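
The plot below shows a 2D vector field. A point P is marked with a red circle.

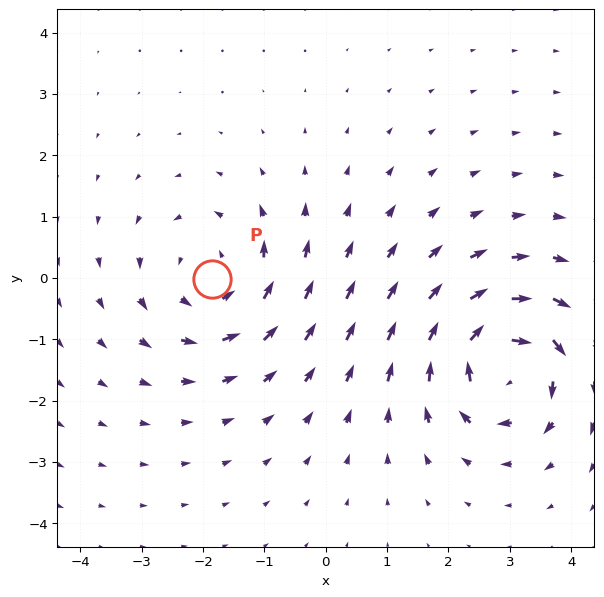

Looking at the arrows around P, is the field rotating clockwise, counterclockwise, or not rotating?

Near P at (-1.9, -0.0) the arrows circulate counterclockwise. The curl (z-component) there is about +3; positive curl means counterclockwise rotation.

counterclockwise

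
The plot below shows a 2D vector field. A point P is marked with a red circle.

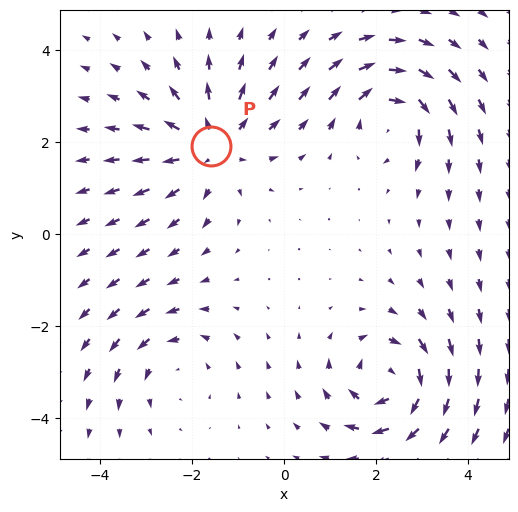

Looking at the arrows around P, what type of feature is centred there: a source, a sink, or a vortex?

source

At P (-1.6, 1.9) the arrows spread outward. Divergence about +4, curl ≈0 — positive divergence with near-zero curl is a source.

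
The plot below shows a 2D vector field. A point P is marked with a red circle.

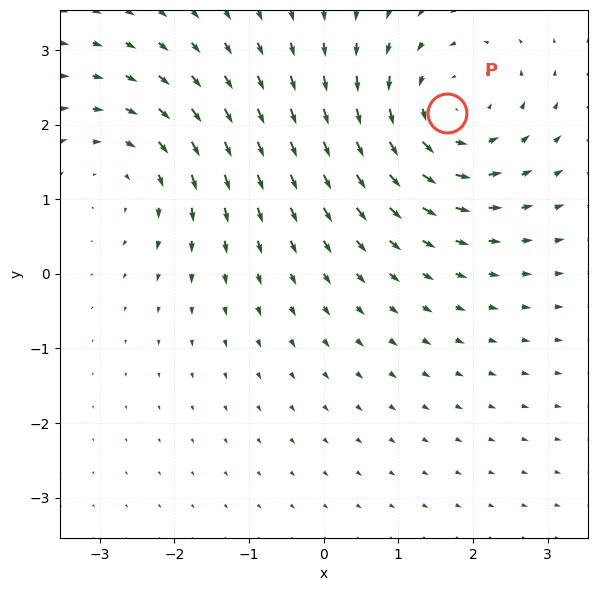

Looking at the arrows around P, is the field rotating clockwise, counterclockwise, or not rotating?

Near P at (1.7, 2.2) the arrows circulate counterclockwise. The curl (z-component) there is about +4; positive curl means counterclockwise rotation.

counterclockwise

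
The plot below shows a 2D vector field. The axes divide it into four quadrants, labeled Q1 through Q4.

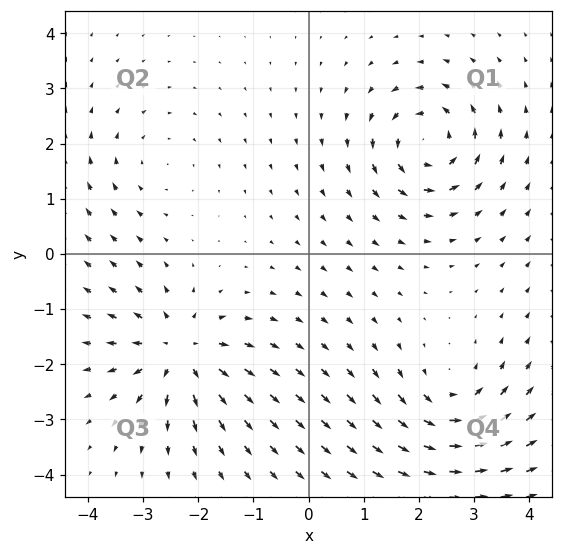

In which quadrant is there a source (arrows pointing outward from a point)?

Q3

The source sits at approximately (-2.3, -1.8), which lies in quadrant Q3. The divergence there is about +5, positive as expected for a source.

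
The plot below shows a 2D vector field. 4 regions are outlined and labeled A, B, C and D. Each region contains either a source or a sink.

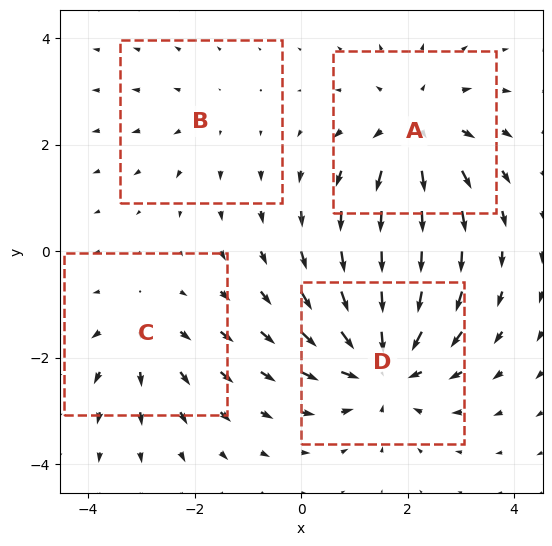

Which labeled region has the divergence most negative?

Divergence at each region's feature centre — A: about +4, B: about +2, C: about +3, D: about -6. Region D is most negative.

D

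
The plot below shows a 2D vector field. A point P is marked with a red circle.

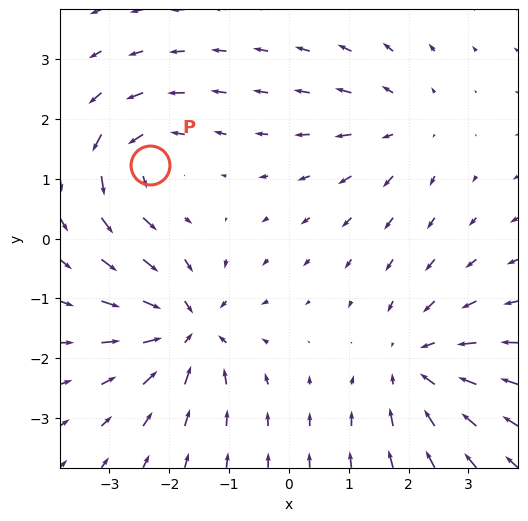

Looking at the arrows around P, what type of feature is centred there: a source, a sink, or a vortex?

At P (-2.3, 1.2) the arrows circulate counterclockwise. Divergence ≈0, curl about +5 — near-zero divergence with nonzero curl is a vortex.

vortex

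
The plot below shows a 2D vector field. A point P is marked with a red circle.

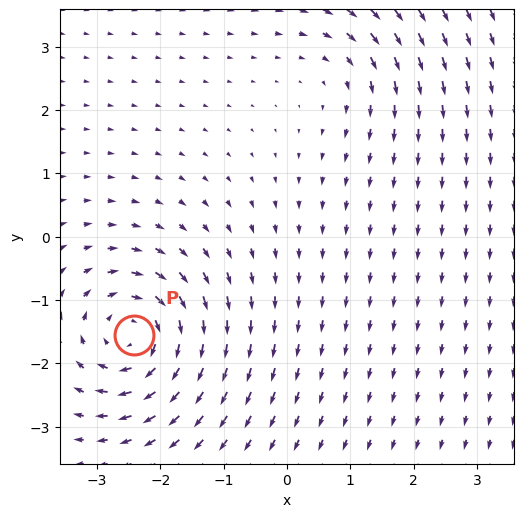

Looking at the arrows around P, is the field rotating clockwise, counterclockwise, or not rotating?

Near P at (-2.4, -1.6) the arrows circulate clockwise. The curl (z-component) there is about -6; negative curl means clockwise rotation.

clockwise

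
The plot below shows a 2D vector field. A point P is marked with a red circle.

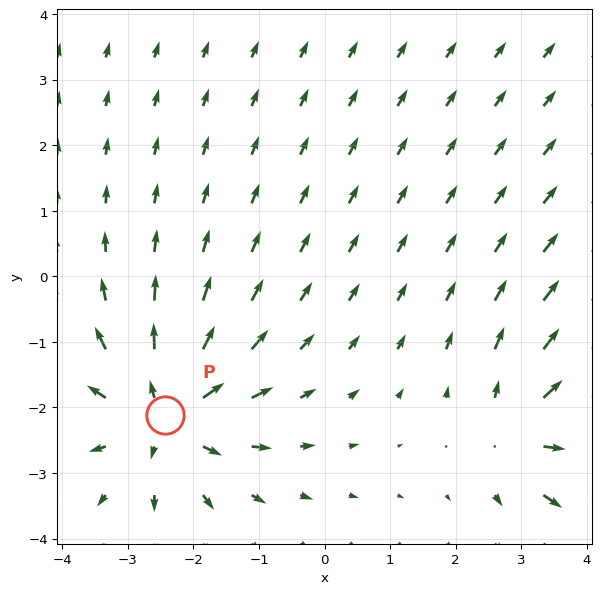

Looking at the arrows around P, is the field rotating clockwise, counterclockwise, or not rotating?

Near P at (-2.4, -2.1) the arrows show no circulation. The curl there is ≈0.

not rotating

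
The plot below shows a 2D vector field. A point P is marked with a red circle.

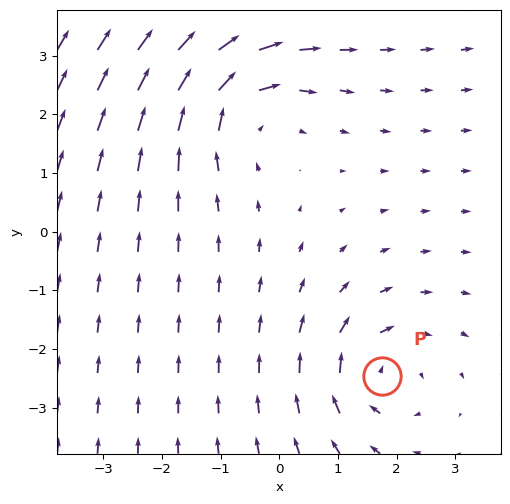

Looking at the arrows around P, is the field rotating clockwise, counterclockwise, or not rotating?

clockwise

Near P at (1.7, -2.5) the arrows circulate clockwise. The curl (z-component) there is about -3; negative curl means clockwise rotation.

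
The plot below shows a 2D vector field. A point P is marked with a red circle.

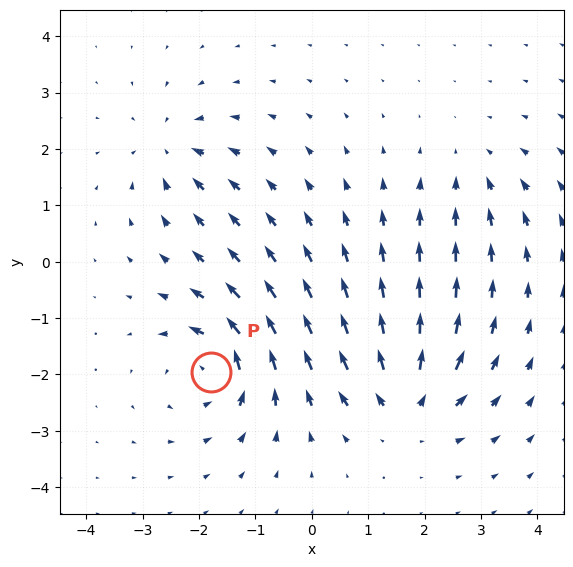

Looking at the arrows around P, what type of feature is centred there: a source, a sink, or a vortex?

vortex

At P (-1.8, -2.0) the arrows circulate counterclockwise. Divergence ≈0, curl about +6 — near-zero divergence with nonzero curl is a vortex.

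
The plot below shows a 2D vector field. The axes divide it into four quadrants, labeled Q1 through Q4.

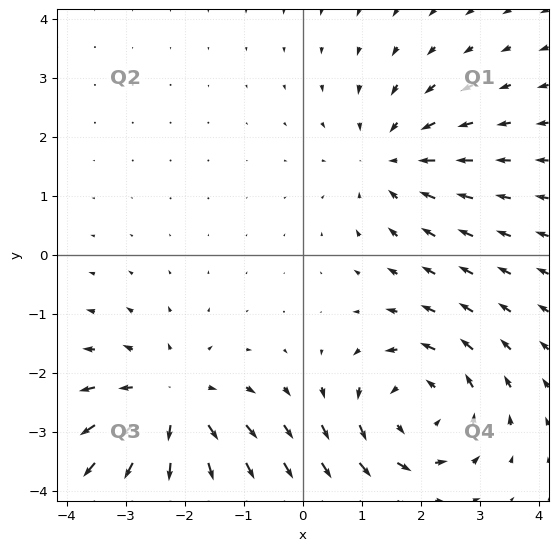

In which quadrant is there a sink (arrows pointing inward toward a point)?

Q1

The sink sits at approximately (1.5, 1.6), which lies in quadrant Q1. The divergence there is about -3, negative as expected for a sink.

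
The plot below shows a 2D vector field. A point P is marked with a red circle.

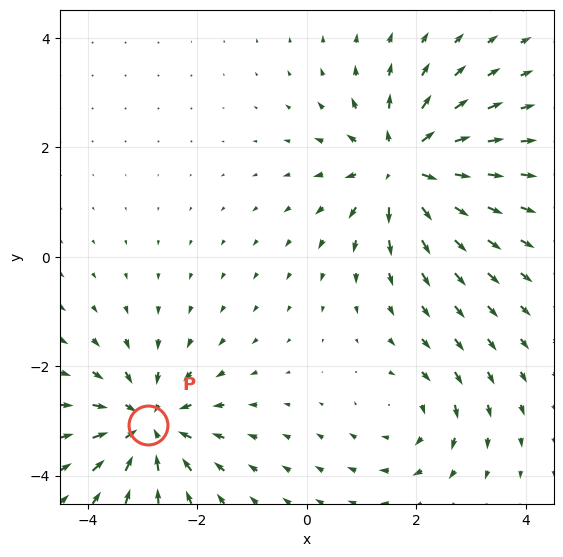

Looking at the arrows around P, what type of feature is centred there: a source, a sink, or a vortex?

At P (-2.9, -3.1) the arrows converge inward. Divergence about -5, curl ≈0 — negative divergence with near-zero curl is a sink.

sink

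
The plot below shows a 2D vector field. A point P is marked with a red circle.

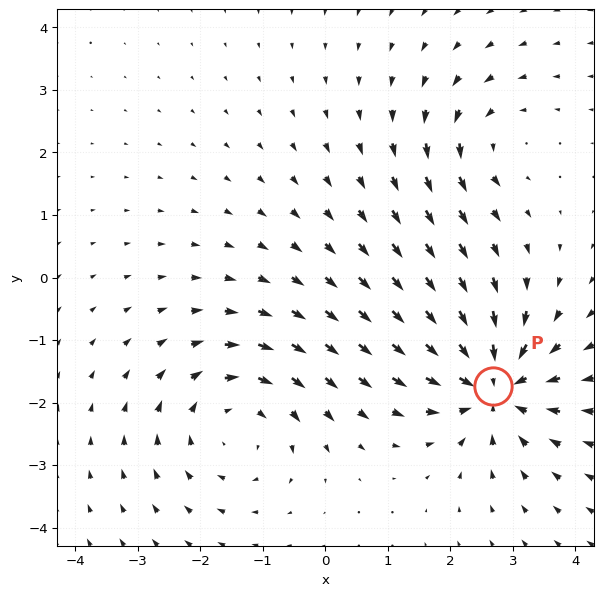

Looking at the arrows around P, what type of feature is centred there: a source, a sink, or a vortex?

At P (2.7, -1.7) the arrows converge inward. Divergence about -6, curl ≈0 — negative divergence with near-zero curl is a sink.

sink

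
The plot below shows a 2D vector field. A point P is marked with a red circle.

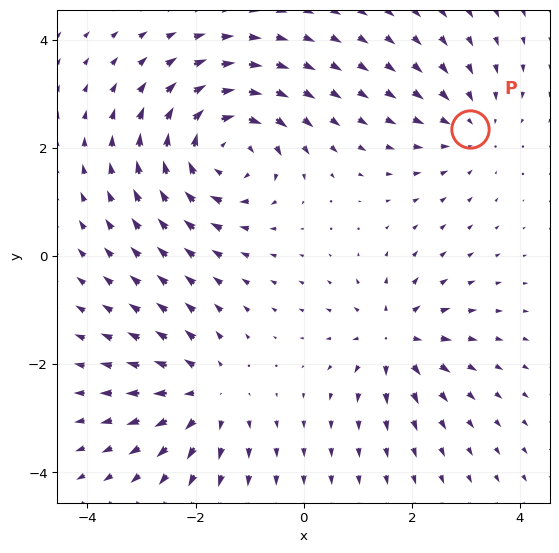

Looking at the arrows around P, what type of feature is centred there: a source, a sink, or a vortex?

sink

At P (3.1, 2.4) the arrows converge inward. Divergence about -2, curl ≈0 — negative divergence with near-zero curl is a sink.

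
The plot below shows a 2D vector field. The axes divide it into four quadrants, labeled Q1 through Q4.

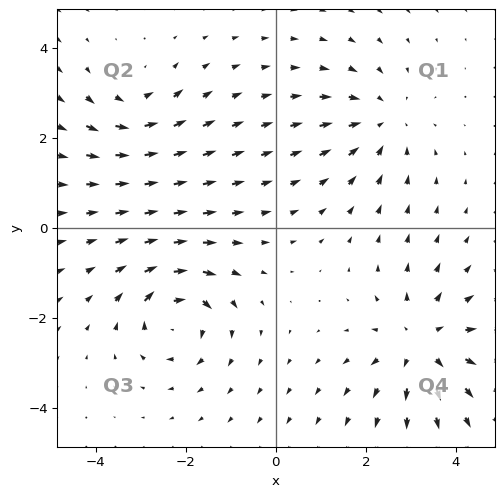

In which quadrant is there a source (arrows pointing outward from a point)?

The source sits at approximately (3.2, -2.6), which lies in quadrant Q4. The divergence there is about +4, positive as expected for a source.

Q4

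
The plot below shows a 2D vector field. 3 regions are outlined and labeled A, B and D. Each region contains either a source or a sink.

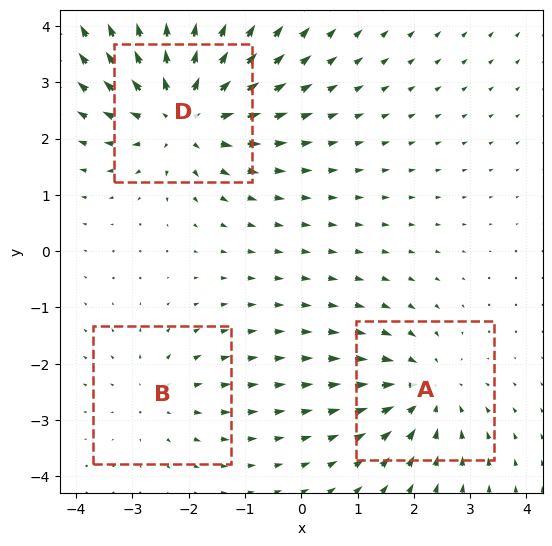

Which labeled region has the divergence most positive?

D

Divergence at each region's feature centre — A: about -3, B: about +2, D: about +5. Region D is most positive.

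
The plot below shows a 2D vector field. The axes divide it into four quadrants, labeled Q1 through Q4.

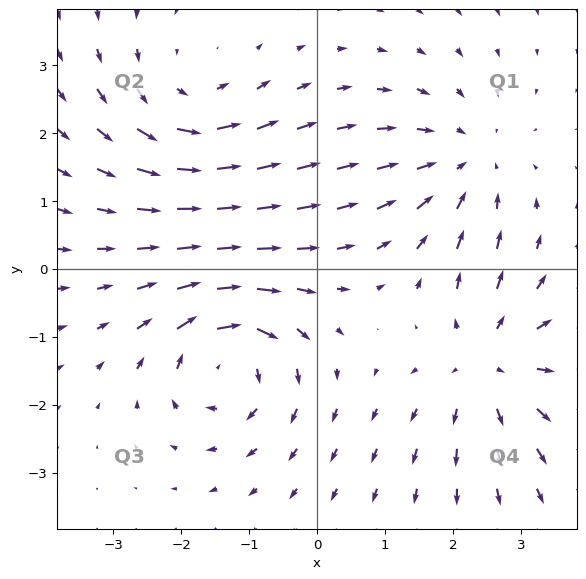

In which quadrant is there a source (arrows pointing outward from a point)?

The source sits at approximately (2.5, -1.4), which lies in quadrant Q4. The divergence there is about +3, positive as expected for a source.

Q4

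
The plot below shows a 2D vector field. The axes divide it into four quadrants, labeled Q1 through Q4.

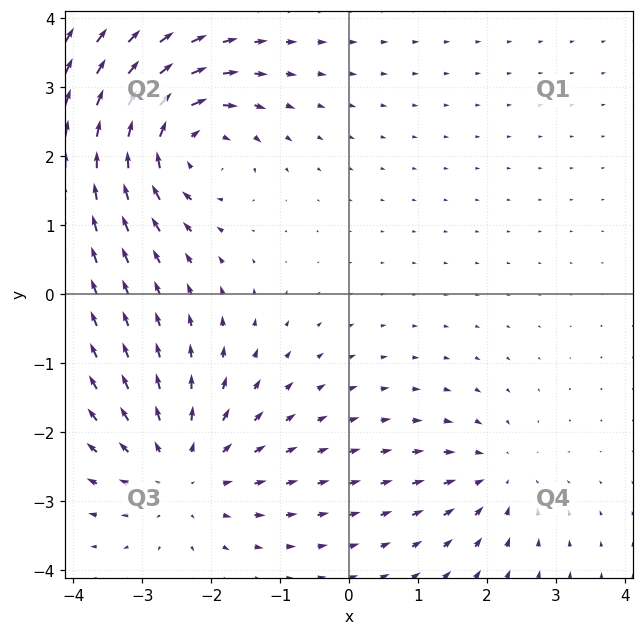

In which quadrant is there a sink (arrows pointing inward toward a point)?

Q4

The sink sits at approximately (2.1, -2.6), which lies in quadrant Q4. The divergence there is about -3, negative as expected for a sink.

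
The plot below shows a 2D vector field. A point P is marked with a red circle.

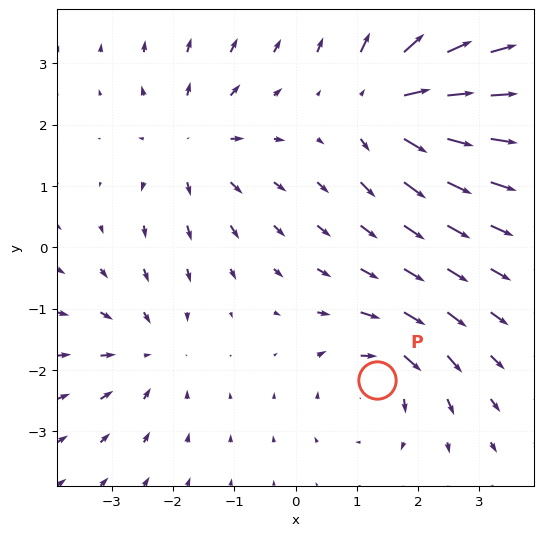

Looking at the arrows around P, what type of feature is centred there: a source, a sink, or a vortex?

At P (1.3, -2.2) the arrows circulate clockwise. Divergence ≈0, curl about -4 — near-zero divergence with nonzero curl is a vortex.

vortex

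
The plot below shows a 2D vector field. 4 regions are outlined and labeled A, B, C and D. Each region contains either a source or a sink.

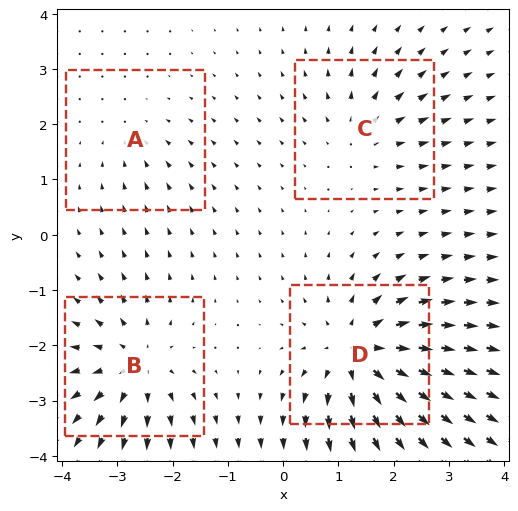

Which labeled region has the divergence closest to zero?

Divergence at each region's feature centre — A: about -2, B: about +6, C: about +4, D: about +8. Region A is closest to zero.

A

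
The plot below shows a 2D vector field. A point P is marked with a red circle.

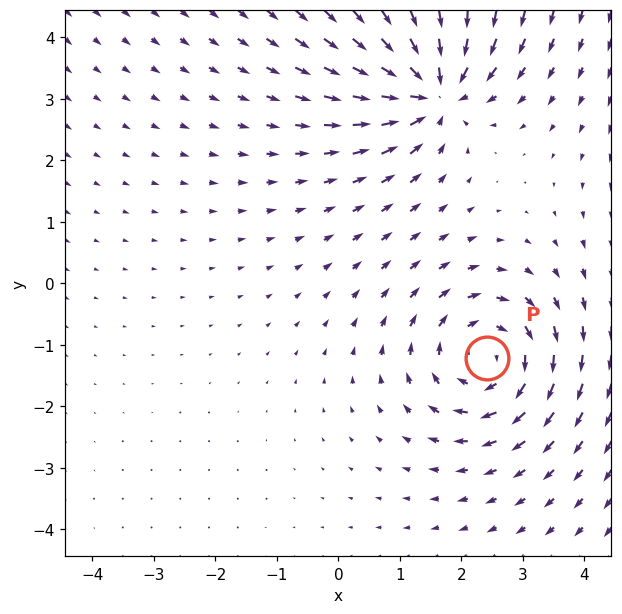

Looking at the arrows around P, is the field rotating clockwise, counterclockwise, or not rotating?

Near P at (2.4, -1.2) the arrows circulate clockwise. The curl (z-component) there is about -5; negative curl means clockwise rotation.

clockwise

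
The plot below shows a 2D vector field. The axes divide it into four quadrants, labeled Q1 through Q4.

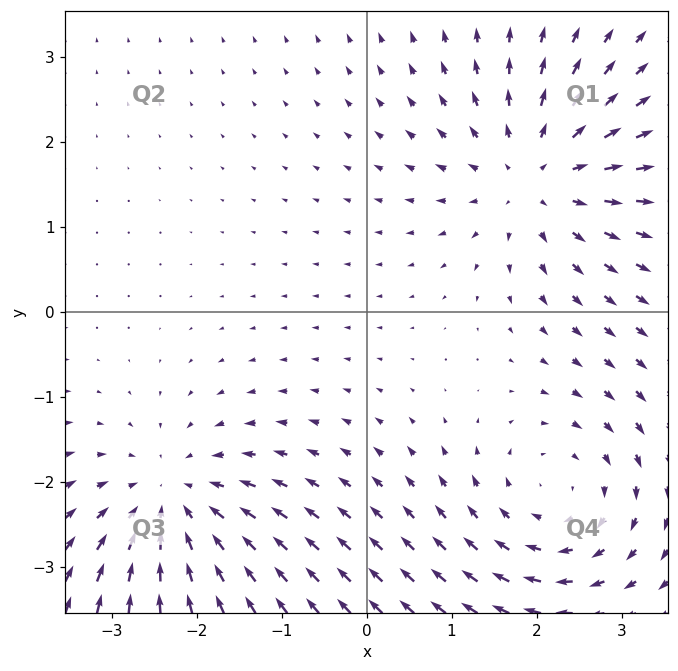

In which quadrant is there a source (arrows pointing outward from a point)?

The source sits at approximately (2.0, 1.6), which lies in quadrant Q1. The divergence there is about +5, positive as expected for a source.

Q1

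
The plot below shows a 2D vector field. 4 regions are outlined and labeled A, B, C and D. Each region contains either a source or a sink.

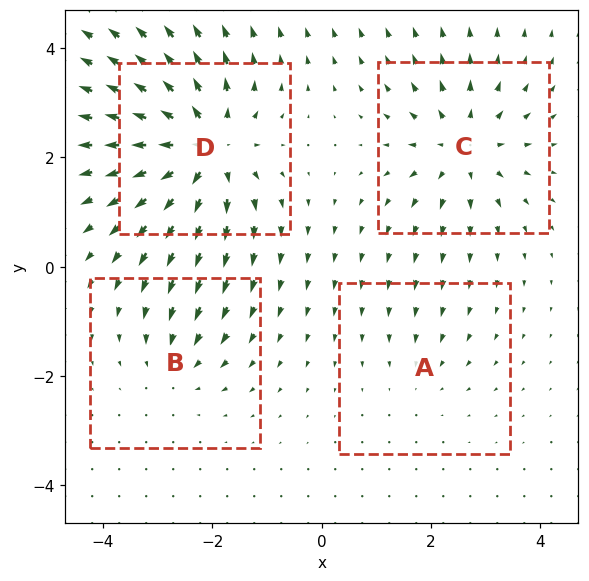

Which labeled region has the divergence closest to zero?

A

Divergence at each region's feature centre — A: about -2, B: about -3, C: about +5, D: about +8. Region A is closest to zero.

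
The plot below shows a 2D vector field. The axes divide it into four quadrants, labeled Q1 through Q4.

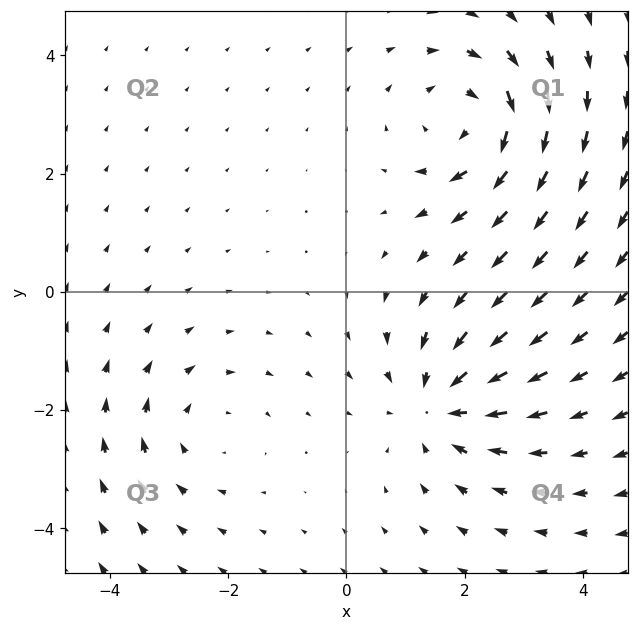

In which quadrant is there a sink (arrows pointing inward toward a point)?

Q4

The sink sits at approximately (1.6, -1.9), which lies in quadrant Q4. The divergence there is about -4, negative as expected for a sink.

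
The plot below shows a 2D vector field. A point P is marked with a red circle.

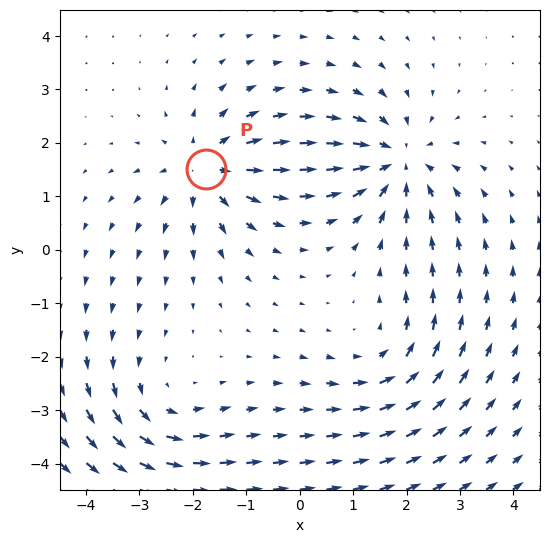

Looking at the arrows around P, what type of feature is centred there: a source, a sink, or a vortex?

source

At P (-1.8, 1.5) the arrows spread outward. Divergence about +4, curl ≈0 — positive divergence with near-zero curl is a source.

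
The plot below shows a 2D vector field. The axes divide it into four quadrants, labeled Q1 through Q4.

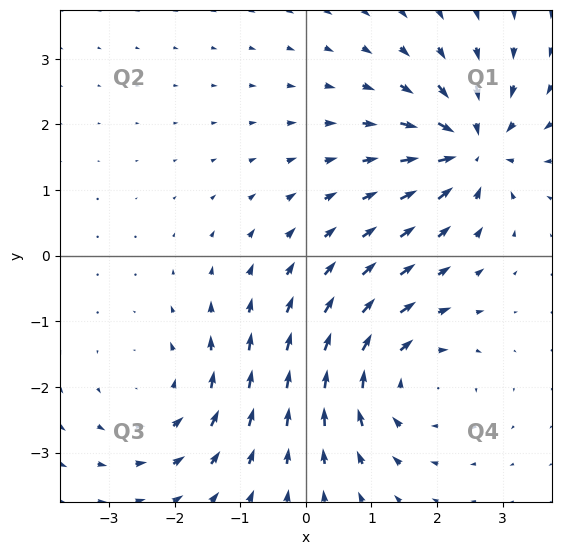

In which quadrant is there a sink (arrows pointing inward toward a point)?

Q1

The sink sits at approximately (2.5, 1.6), which lies in quadrant Q1. The divergence there is about -7, negative as expected for a sink.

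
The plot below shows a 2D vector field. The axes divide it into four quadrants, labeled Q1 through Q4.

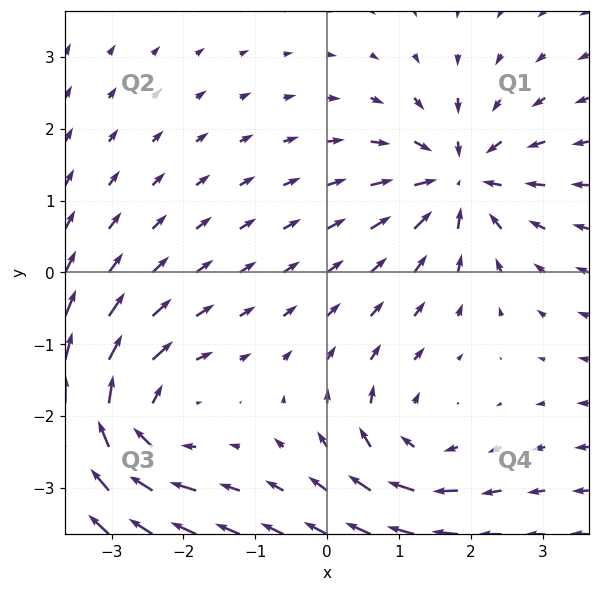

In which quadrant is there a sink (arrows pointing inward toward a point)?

Q1

The sink sits at approximately (1.8, 1.3), which lies in quadrant Q1. The divergence there is about -5, negative as expected for a sink.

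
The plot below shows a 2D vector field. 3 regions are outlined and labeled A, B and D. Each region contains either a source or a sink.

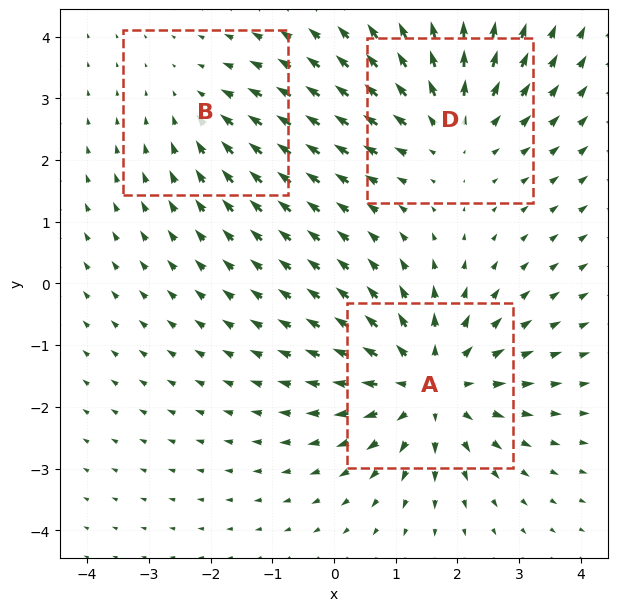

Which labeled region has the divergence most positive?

Divergence at each region's feature centre — A: about +4, B: about -2, D: about +3. Region A is most positive.

A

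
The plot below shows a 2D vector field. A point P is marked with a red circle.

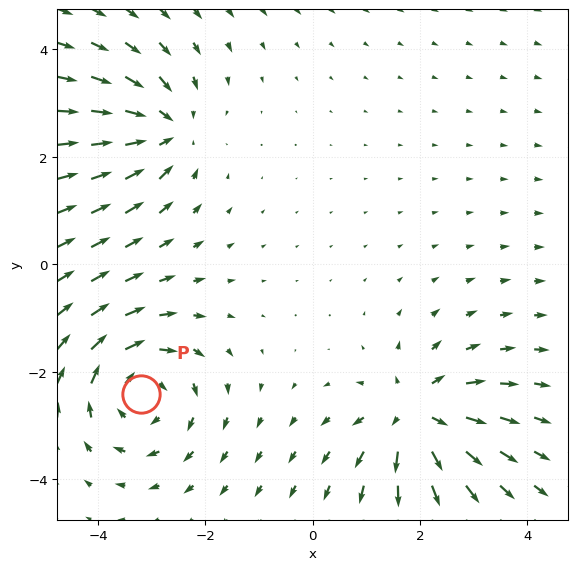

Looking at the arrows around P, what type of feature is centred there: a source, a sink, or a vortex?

At P (-3.2, -2.4) the arrows circulate clockwise. Divergence ≈0, curl about -4 — near-zero divergence with nonzero curl is a vortex.

vortex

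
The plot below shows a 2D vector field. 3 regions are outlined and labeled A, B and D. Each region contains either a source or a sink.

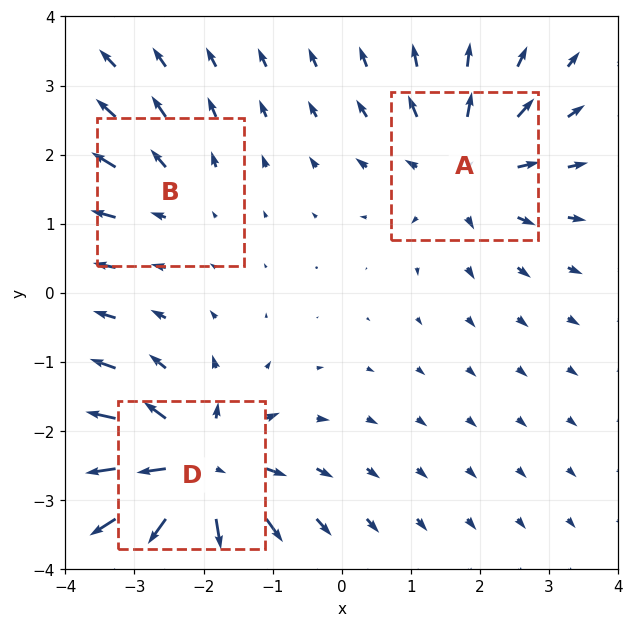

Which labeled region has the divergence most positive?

Divergence at each region's feature centre — A: about +4, B: about +2, D: about +5. Region D is most positive.

D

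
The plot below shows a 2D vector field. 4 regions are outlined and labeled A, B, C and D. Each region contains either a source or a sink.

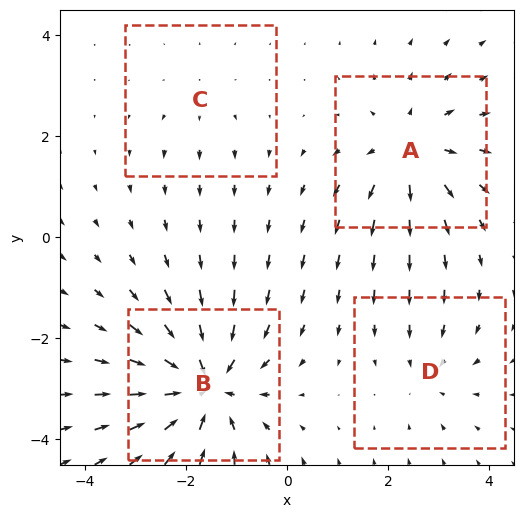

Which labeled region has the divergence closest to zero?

C

Divergence at each region's feature centre — A: about +5, B: about -7, C: about +2, D: about -3. Region C is closest to zero.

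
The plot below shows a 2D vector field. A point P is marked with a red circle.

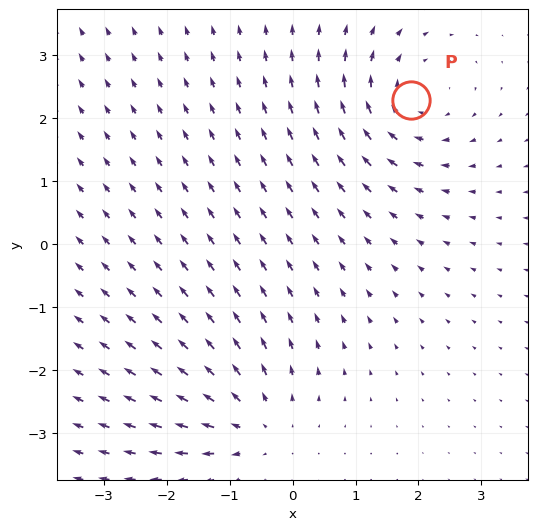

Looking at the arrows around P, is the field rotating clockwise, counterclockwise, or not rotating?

Near P at (1.9, 2.3) the arrows circulate clockwise. The curl (z-component) there is about -3; negative curl means clockwise rotation.

clockwise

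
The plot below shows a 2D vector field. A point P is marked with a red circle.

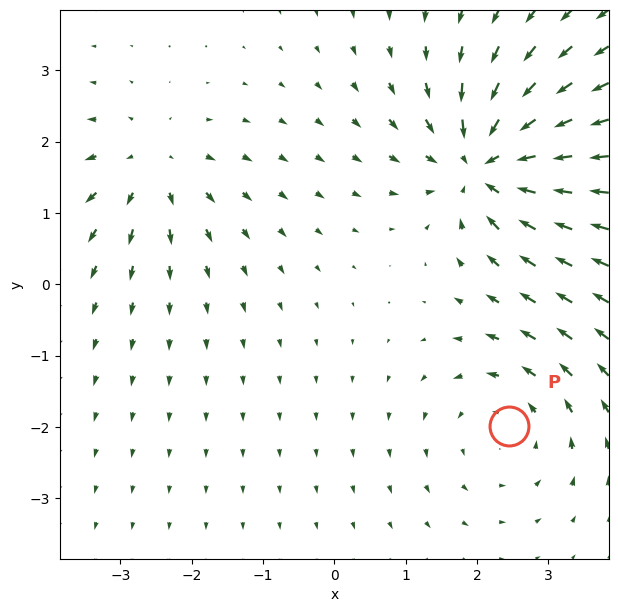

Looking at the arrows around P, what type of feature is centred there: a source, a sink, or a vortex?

vortex

At P (2.4, -2.0) the arrows circulate counterclockwise. Divergence ≈0, curl about +3 — near-zero divergence with nonzero curl is a vortex.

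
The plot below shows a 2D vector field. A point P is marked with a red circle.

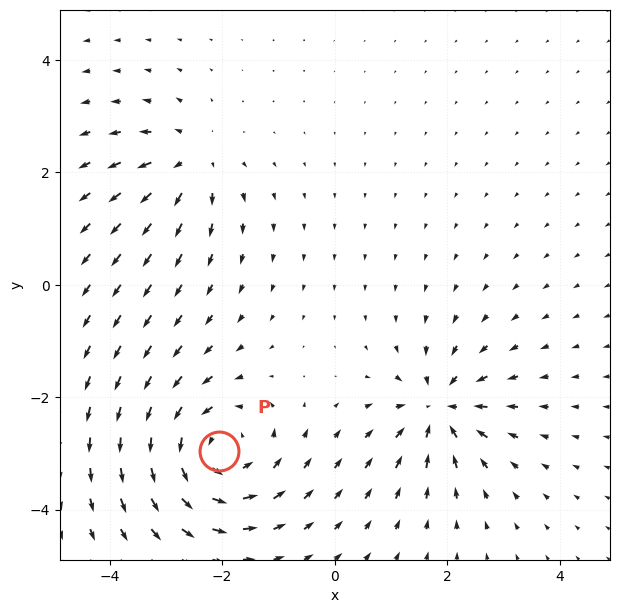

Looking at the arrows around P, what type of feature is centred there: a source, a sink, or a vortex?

vortex

At P (-2.1, -3.0) the arrows circulate counterclockwise. Divergence ≈0, curl about +5 — near-zero divergence with nonzero curl is a vortex.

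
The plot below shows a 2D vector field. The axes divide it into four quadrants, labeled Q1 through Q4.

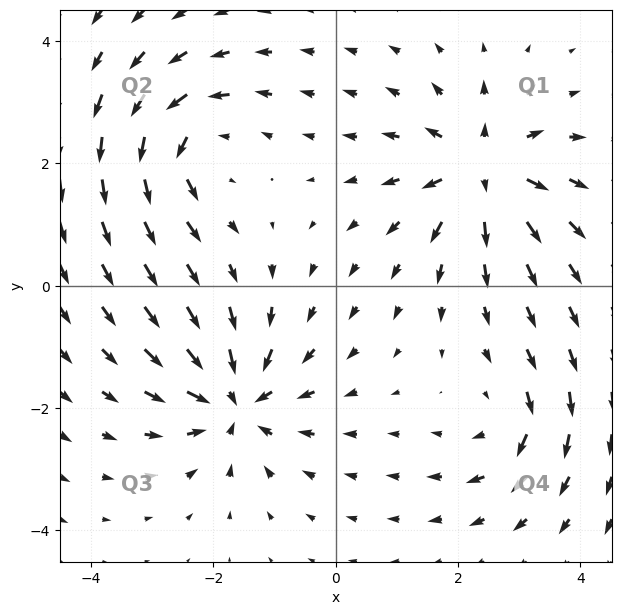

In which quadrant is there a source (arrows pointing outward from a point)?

The source sits at approximately (2.4, 1.9), which lies in quadrant Q1. The divergence there is about +7, positive as expected for a source.

Q1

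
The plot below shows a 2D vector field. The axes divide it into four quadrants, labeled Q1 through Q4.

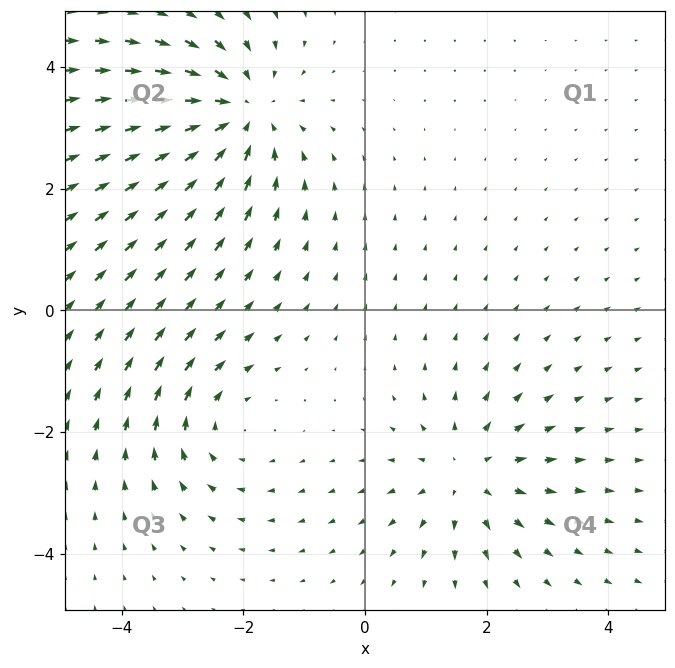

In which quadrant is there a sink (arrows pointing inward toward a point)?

The sink sits at approximately (-2.1, 3.2), which lies in quadrant Q2. The divergence there is about -3, negative as expected for a sink.

Q2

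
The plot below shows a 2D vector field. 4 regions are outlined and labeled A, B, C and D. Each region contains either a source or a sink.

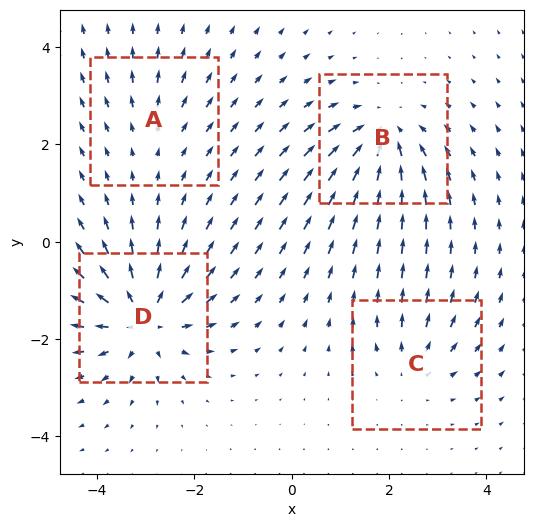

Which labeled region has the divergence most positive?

Divergence at each region's feature centre — A: about +2, B: about -6, C: about +4, D: about +8. Region D is most positive.

D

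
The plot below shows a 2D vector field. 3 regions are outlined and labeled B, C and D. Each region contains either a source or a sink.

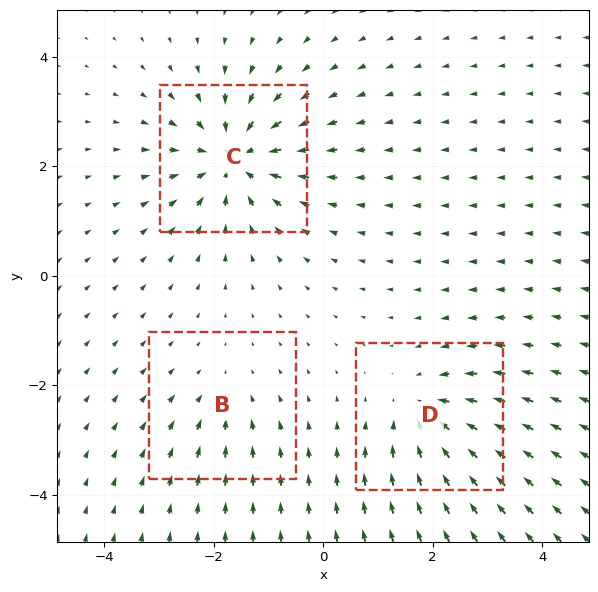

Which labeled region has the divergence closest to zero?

Divergence at each region's feature centre — B: about -2, C: about -5, D: about -4. Region B is closest to zero.

B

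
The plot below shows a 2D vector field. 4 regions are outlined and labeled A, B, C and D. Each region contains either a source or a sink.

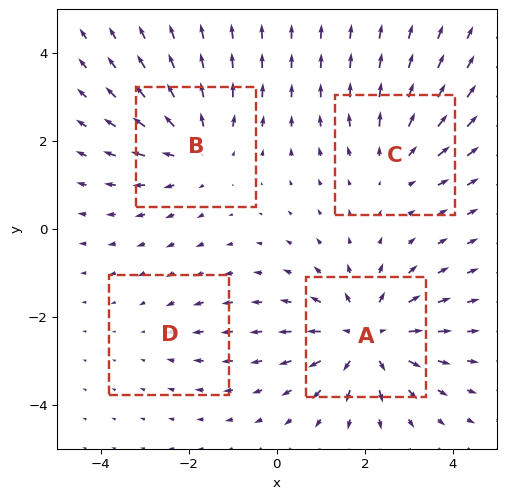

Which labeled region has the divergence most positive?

Divergence at each region's feature centre — A: about +6, B: about +4, C: about +3, D: about -2. Region A is most positive.

A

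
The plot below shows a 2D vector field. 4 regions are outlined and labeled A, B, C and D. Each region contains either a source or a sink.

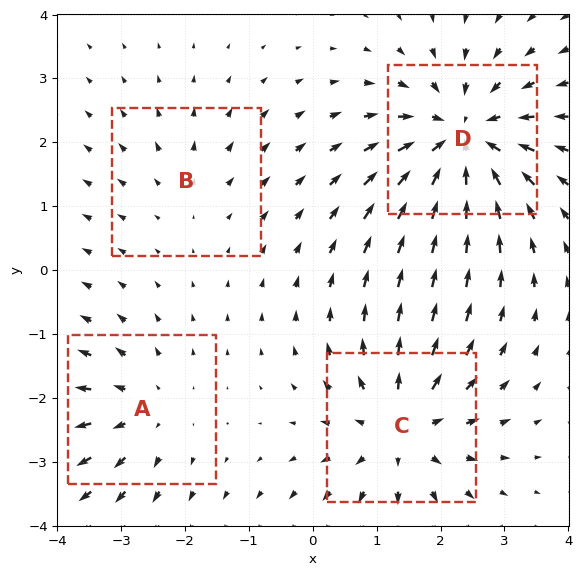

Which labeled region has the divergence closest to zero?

B

Divergence at each region's feature centre — A: about +3, B: about +2, C: about +5, D: about -7. Region B is closest to zero.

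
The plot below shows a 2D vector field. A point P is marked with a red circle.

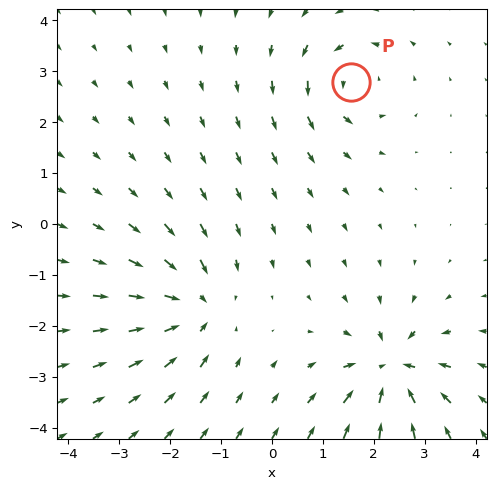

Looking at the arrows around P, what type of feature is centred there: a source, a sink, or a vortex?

vortex

At P (1.6, 2.8) the arrows circulate counterclockwise. Divergence ≈0, curl about +4 — near-zero divergence with nonzero curl is a vortex.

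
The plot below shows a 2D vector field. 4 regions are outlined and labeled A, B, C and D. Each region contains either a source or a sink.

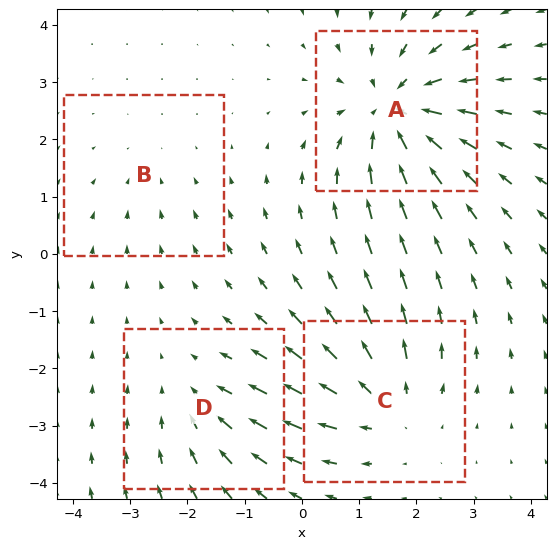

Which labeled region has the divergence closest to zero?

Divergence at each region's feature centre — A: about -6, B: about -2, C: about +5, D: about -3. Region B is closest to zero.

B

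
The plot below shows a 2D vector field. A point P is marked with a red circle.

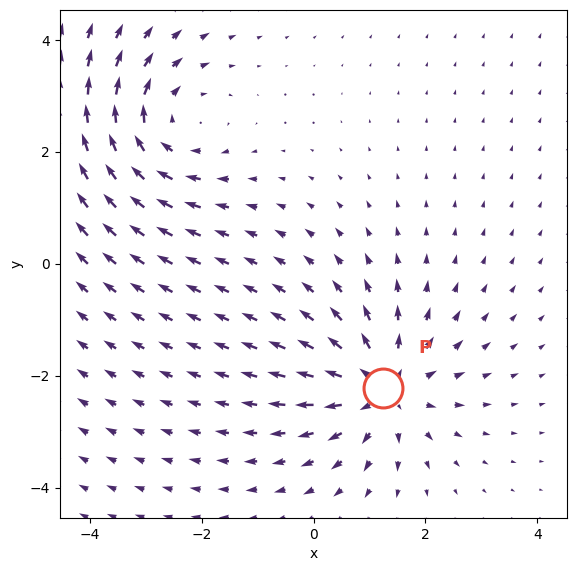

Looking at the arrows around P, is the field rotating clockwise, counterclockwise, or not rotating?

not rotating

Near P at (1.2, -2.2) the arrows show no circulation. The curl there is ≈0.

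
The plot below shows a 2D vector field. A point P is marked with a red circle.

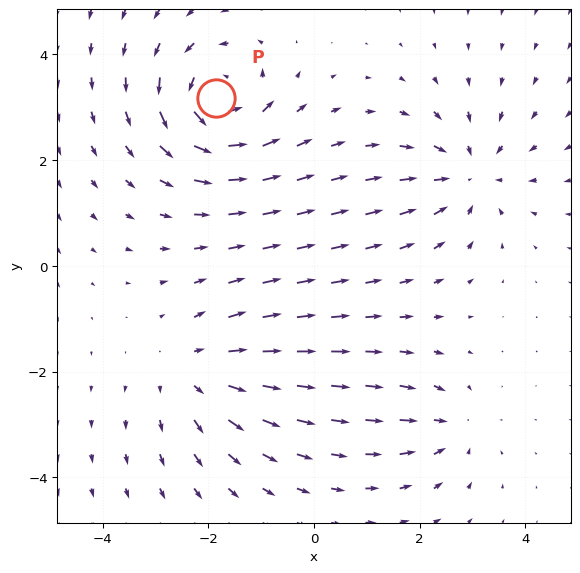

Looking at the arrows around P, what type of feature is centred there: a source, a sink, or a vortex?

At P (-1.9, 3.2) the arrows circulate counterclockwise. Divergence ≈0, curl about +7 — near-zero divergence with nonzero curl is a vortex.

vortex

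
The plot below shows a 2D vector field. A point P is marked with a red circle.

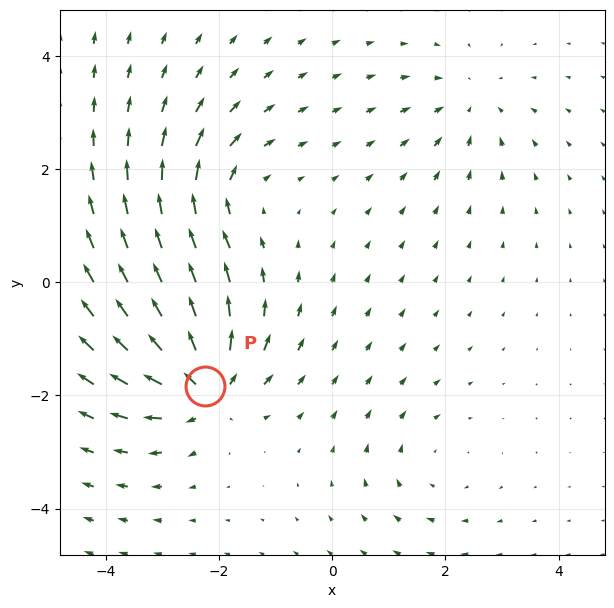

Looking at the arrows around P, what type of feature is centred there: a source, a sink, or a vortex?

source

At P (-2.3, -1.8) the arrows spread outward. Divergence about +7, curl ≈0 — positive divergence with near-zero curl is a source.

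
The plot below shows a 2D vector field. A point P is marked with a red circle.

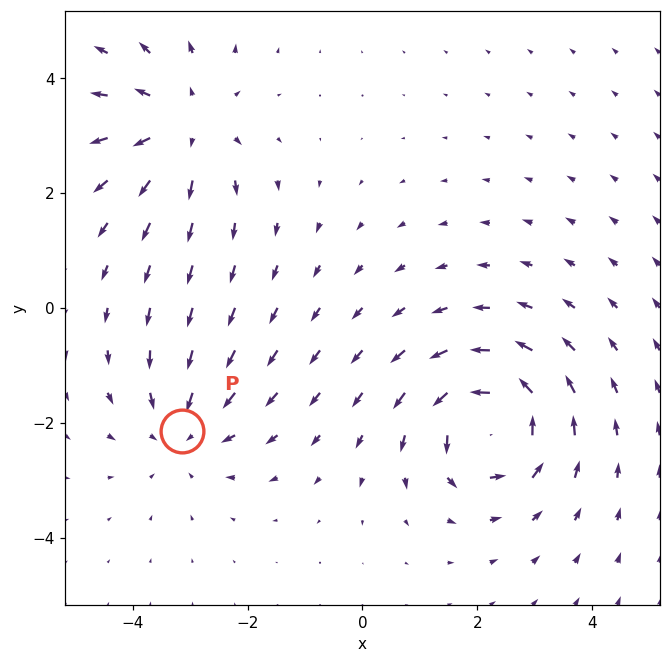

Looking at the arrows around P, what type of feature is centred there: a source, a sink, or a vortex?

sink

At P (-3.1, -2.1) the arrows converge inward. Divergence about -3, curl ≈0 — negative divergence with near-zero curl is a sink.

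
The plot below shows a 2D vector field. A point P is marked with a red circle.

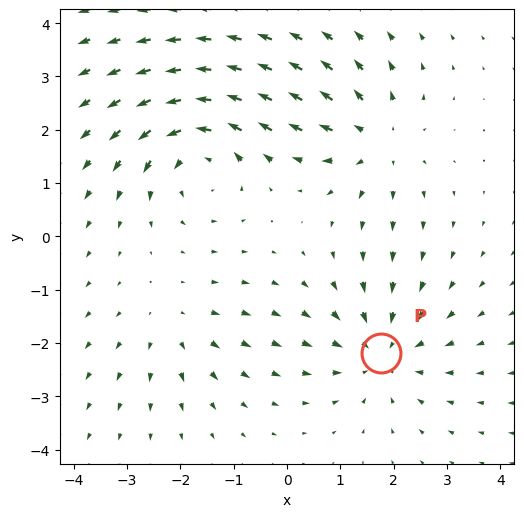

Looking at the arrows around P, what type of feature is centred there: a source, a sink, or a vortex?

At P (1.8, -2.2) the arrows converge inward. Divergence about -4, curl ≈0 — negative divergence with near-zero curl is a sink.

sink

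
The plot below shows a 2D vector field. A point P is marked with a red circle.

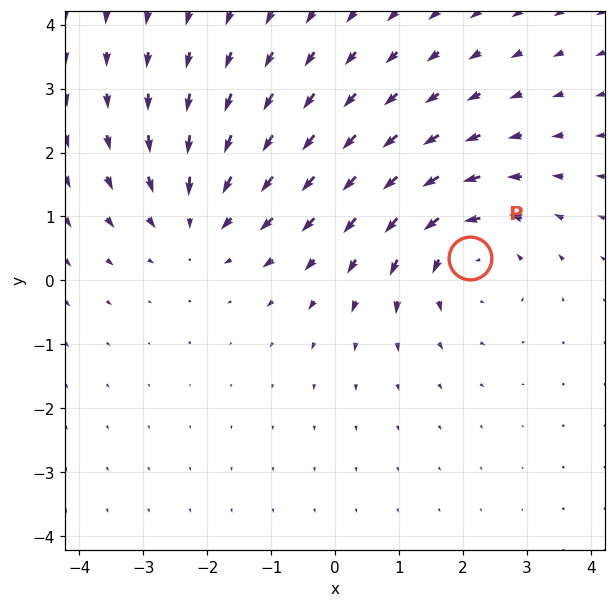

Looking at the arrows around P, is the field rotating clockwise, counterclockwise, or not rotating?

Near P at (2.1, 0.4) the arrows circulate counterclockwise. The curl (z-component) there is about +4; positive curl means counterclockwise rotation.

counterclockwise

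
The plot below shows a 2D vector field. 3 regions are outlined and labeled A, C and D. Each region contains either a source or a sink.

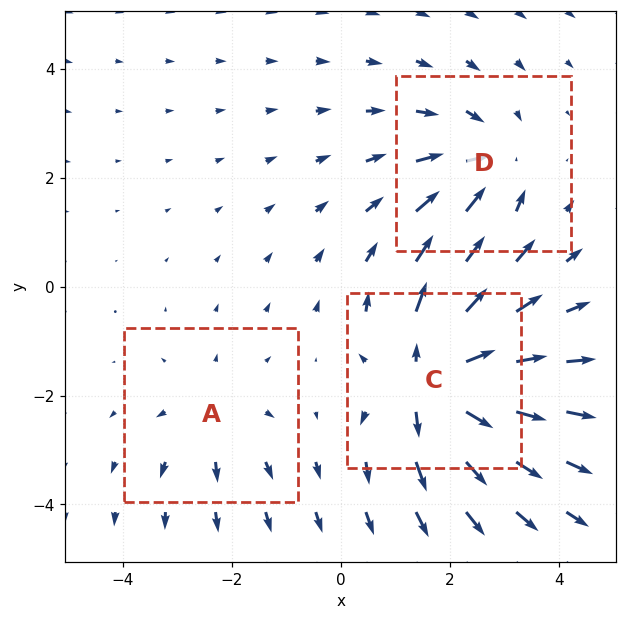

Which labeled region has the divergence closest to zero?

Divergence at each region's feature centre — A: about +2, C: about +6, D: about -3. Region A is closest to zero.

A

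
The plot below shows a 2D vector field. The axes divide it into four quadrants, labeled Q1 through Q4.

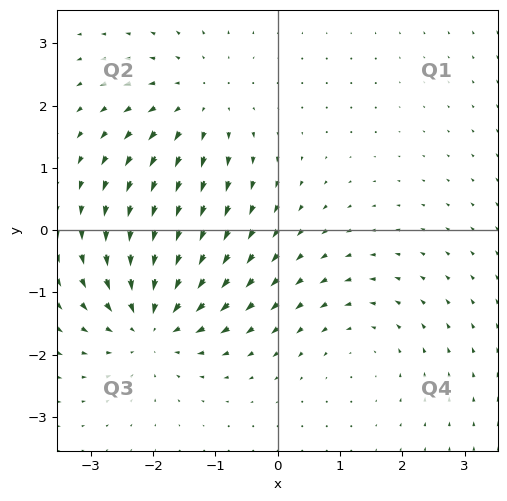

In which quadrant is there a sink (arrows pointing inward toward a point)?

The sink sits at approximately (-2.0, -1.5), which lies in quadrant Q3. The divergence there is about -5, negative as expected for a sink.

Q3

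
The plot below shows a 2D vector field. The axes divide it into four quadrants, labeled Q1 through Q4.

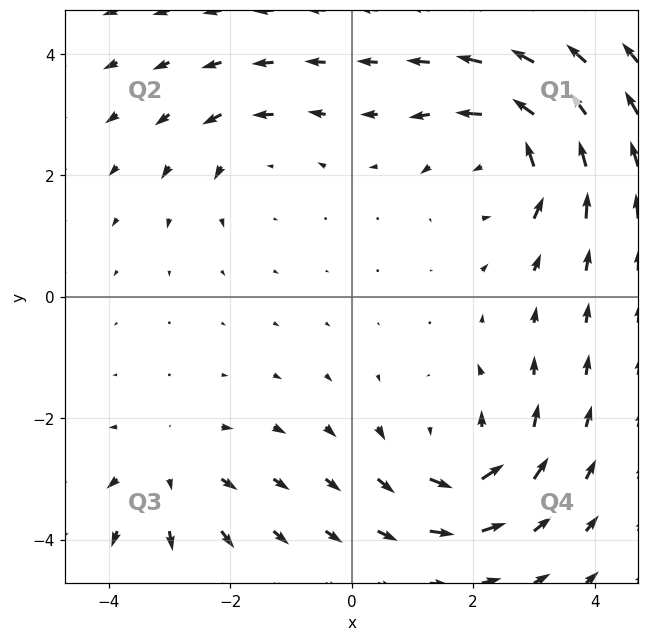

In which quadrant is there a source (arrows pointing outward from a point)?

The source sits at approximately (-3.0, -2.9), which lies in quadrant Q3. The divergence there is about +3, positive as expected for a source.

Q3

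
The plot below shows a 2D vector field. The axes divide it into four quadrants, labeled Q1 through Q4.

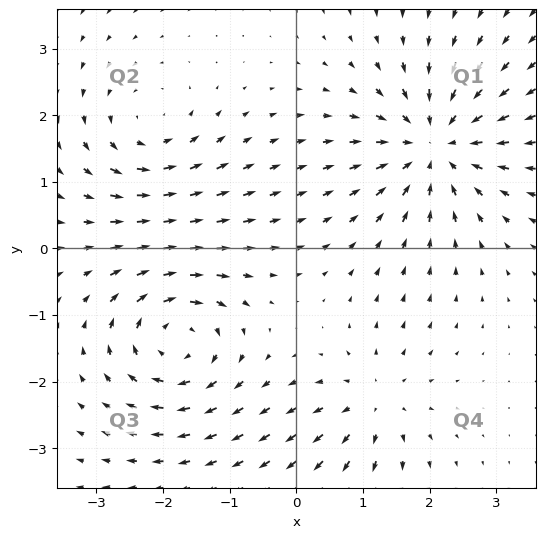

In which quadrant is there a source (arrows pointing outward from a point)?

The source sits at approximately (1.2, -2.3), which lies in quadrant Q4. The divergence there is about +4, positive as expected for a source.

Q4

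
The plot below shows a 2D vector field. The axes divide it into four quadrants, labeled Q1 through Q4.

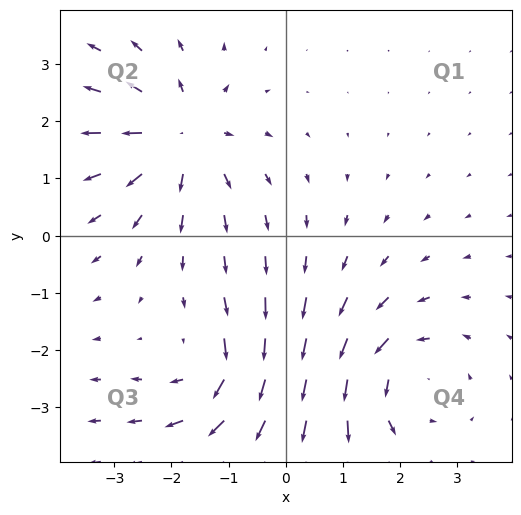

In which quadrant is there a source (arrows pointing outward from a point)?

The source sits at approximately (-1.8, 1.7), which lies in quadrant Q2. The divergence there is about +5, positive as expected for a source.

Q2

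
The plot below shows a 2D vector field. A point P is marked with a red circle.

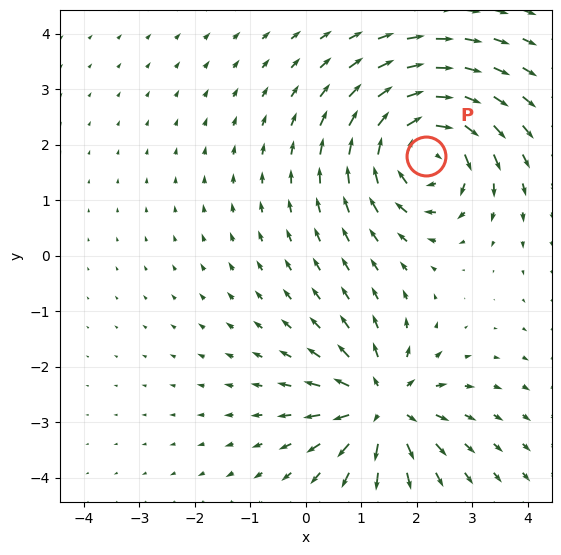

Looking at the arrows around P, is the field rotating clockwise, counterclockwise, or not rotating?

clockwise

Near P at (2.2, 1.8) the arrows circulate clockwise. The curl (z-component) there is about -5; negative curl means clockwise rotation.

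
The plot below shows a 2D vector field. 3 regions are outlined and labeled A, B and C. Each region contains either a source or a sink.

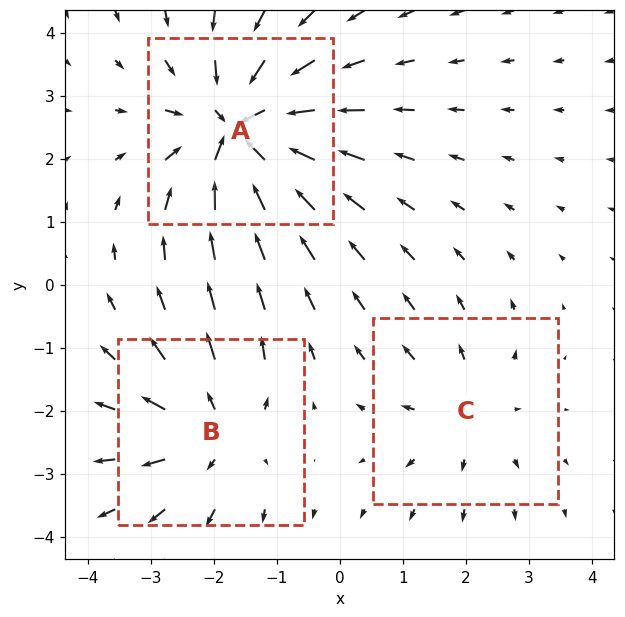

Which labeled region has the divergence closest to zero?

C

Divergence at each region's feature centre — A: about -5, B: about +3, C: about +2. Region C is closest to zero.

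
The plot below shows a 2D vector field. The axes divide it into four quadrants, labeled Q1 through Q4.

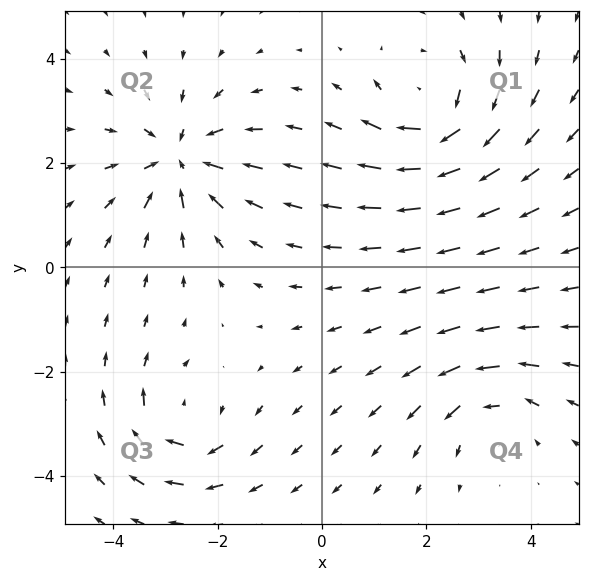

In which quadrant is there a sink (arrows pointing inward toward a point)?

The sink sits at approximately (-2.7, 2.1), which lies in quadrant Q2. The divergence there is about -5, negative as expected for a sink.

Q2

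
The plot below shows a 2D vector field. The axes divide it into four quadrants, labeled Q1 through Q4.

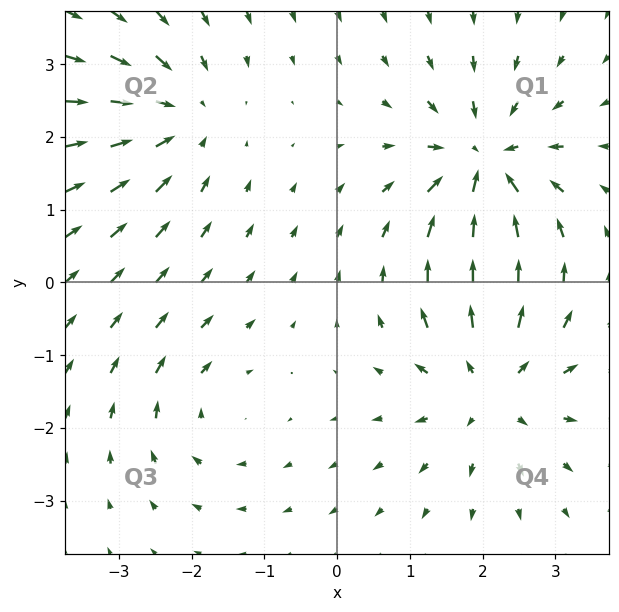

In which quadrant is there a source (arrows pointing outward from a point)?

Q4

The source sits at approximately (2.1, -1.4), which lies in quadrant Q4. The divergence there is about +5, positive as expected for a source.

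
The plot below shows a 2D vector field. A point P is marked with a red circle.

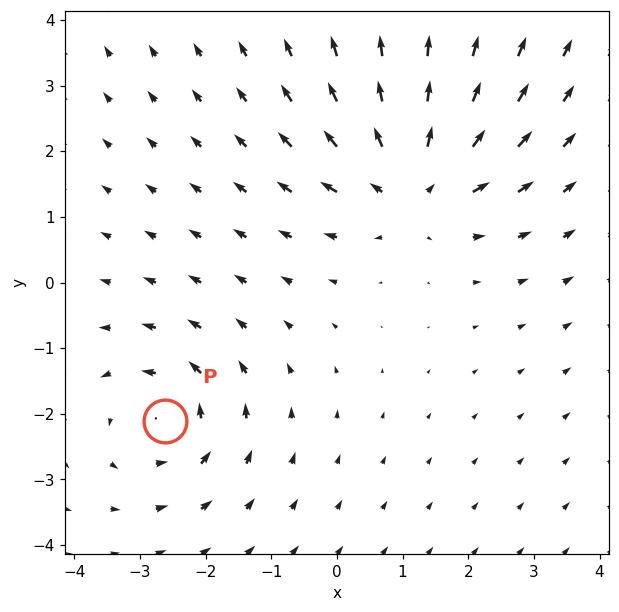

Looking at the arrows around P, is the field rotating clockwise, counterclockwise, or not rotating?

Near P at (-2.6, -2.1) the arrows circulate counterclockwise. The curl (z-component) there is about +4; positive curl means counterclockwise rotation.

counterclockwise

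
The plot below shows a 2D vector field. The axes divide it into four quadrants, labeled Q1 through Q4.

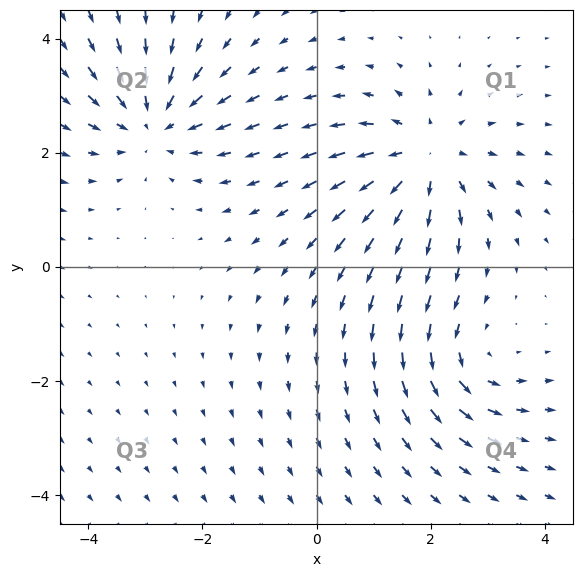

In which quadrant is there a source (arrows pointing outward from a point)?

Q1

The source sits at approximately (1.9, 1.9), which lies in quadrant Q1. The divergence there is about +5, positive as expected for a source.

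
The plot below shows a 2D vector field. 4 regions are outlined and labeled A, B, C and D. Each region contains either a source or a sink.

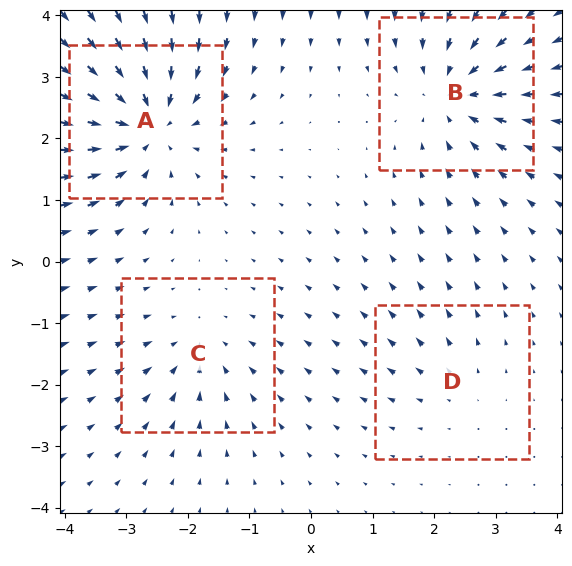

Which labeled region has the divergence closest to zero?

Divergence at each region's feature centre — A: about -7, B: about -5, C: about -3, D: about +2. Region D is closest to zero.

D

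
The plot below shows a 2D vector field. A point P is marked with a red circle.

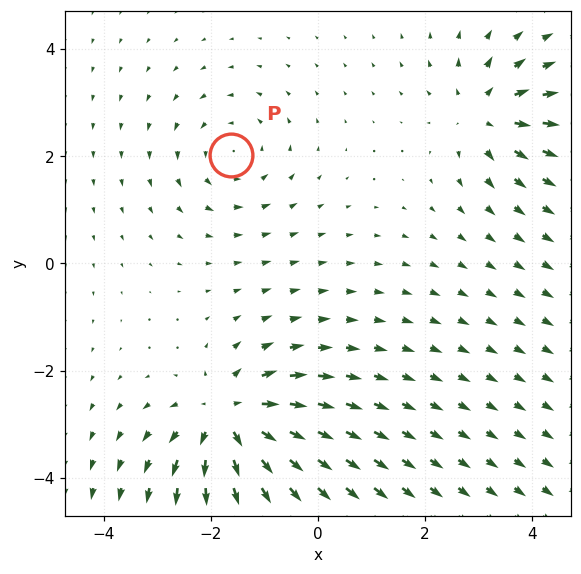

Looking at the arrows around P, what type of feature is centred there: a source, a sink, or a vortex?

At P (-1.6, 2.0) the arrows circulate counterclockwise. Divergence ≈0, curl about +3 — near-zero divergence with nonzero curl is a vortex.

vortex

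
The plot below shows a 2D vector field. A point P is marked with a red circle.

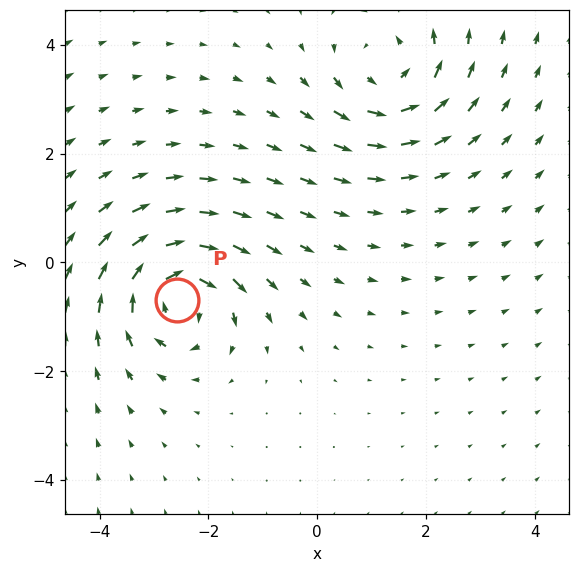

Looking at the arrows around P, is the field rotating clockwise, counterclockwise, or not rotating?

clockwise

Near P at (-2.6, -0.7) the arrows circulate clockwise. The curl (z-component) there is about -5; negative curl means clockwise rotation.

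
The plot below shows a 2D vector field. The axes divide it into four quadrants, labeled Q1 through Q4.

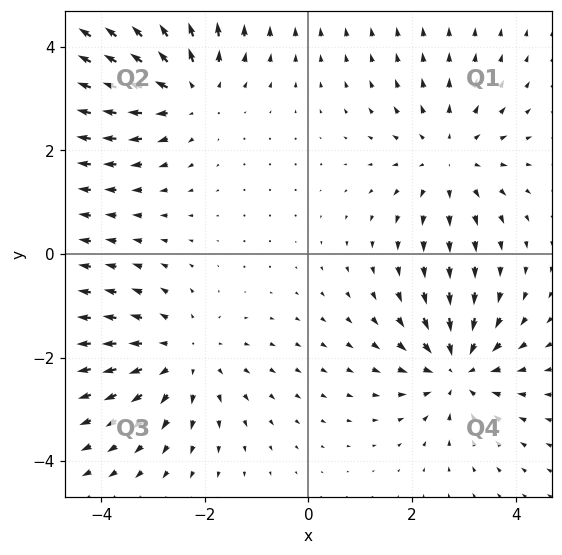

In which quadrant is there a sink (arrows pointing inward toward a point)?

Q4

The sink sits at approximately (2.9, -2.2), which lies in quadrant Q4. The divergence there is about -5, negative as expected for a sink.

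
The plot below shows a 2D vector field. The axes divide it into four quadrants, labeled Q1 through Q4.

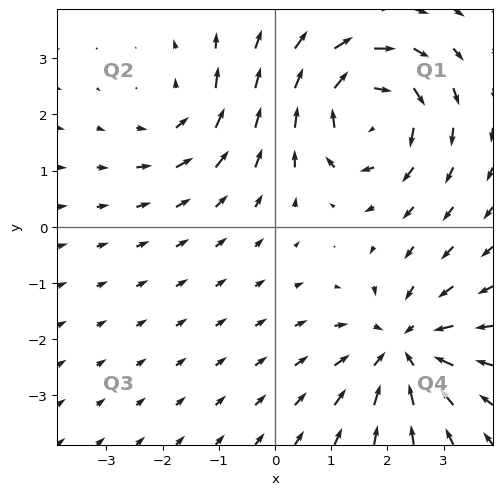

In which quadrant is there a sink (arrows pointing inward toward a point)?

Q4

The sink sits at approximately (2.3, -2.2), which lies in quadrant Q4. The divergence there is about -4, negative as expected for a sink.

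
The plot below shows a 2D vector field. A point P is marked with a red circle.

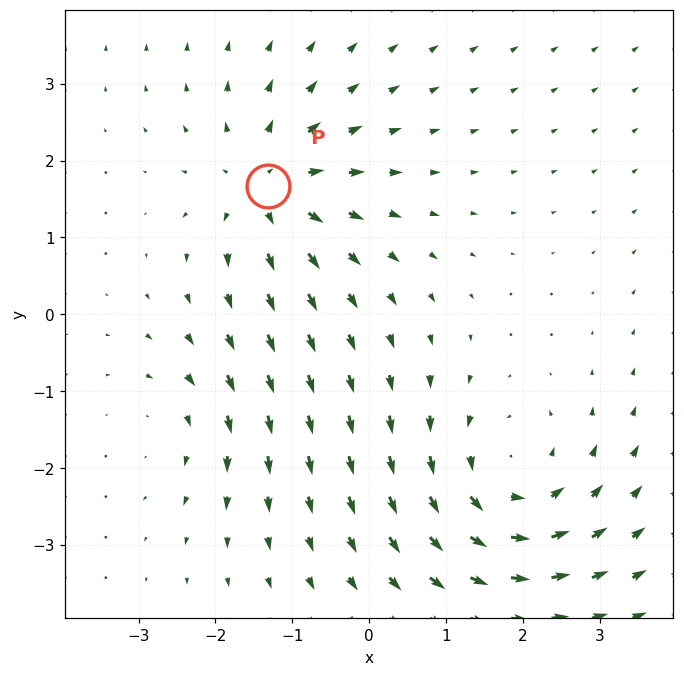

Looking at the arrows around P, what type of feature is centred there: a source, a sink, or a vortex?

At P (-1.3, 1.7) the arrows spread outward. Divergence about +5, curl ≈0 — positive divergence with near-zero curl is a source.

source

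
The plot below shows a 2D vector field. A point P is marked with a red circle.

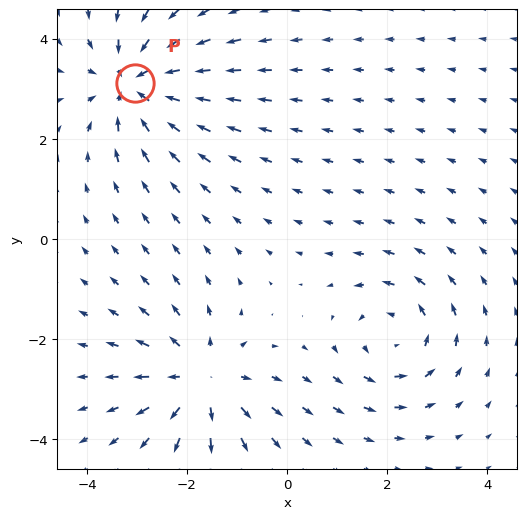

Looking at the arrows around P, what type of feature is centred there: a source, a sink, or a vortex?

At P (-3.0, 3.1) the arrows converge inward. Divergence about -5, curl ≈0 — negative divergence with near-zero curl is a sink.

sink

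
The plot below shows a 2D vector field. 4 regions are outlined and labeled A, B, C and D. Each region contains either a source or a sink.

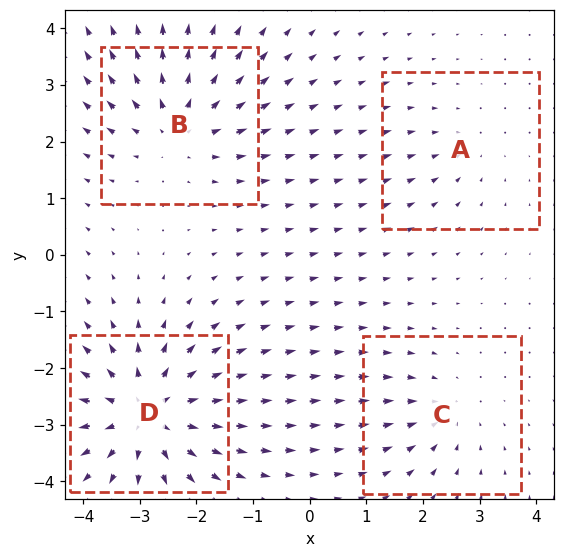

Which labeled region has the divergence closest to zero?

A

Divergence at each region's feature centre — A: about -2, B: about +5, C: about -3, D: about +7. Region A is closest to zero.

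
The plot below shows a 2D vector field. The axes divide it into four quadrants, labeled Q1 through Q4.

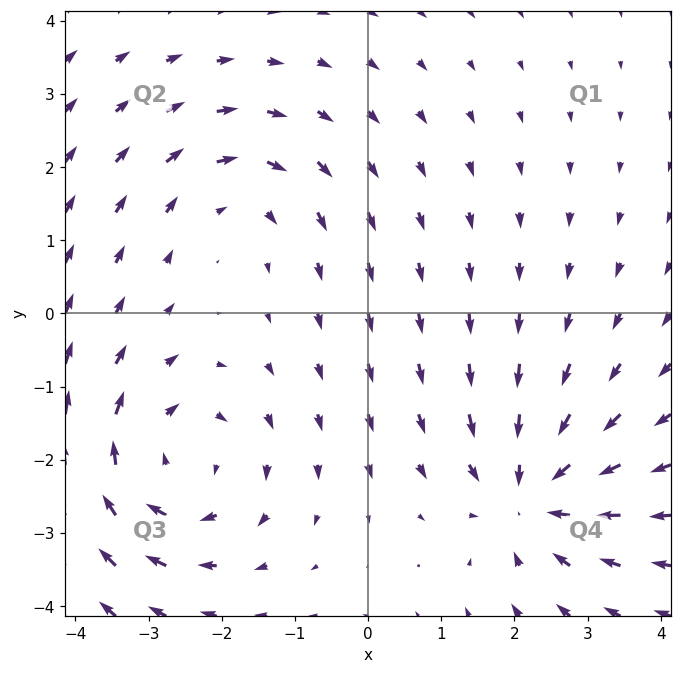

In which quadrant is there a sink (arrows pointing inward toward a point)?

Q4

The sink sits at approximately (2.2, -2.5), which lies in quadrant Q4. The divergence there is about -5, negative as expected for a sink.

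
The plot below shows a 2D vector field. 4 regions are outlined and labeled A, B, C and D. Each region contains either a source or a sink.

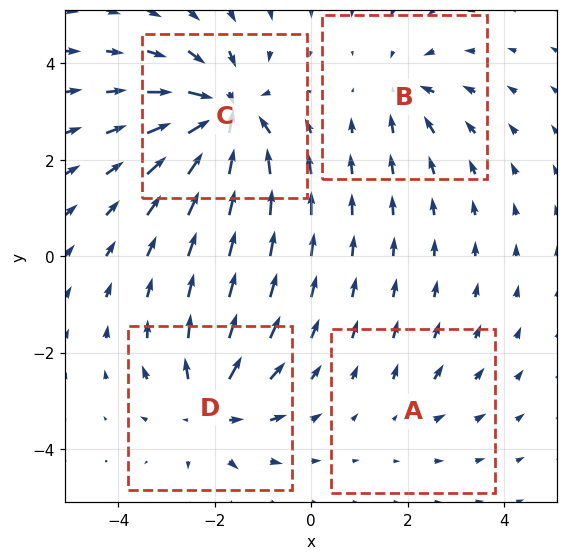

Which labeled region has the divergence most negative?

C

Divergence at each region's feature centre — A: about +2, B: about -4, C: about -8, D: about +5. Region C is most negative.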